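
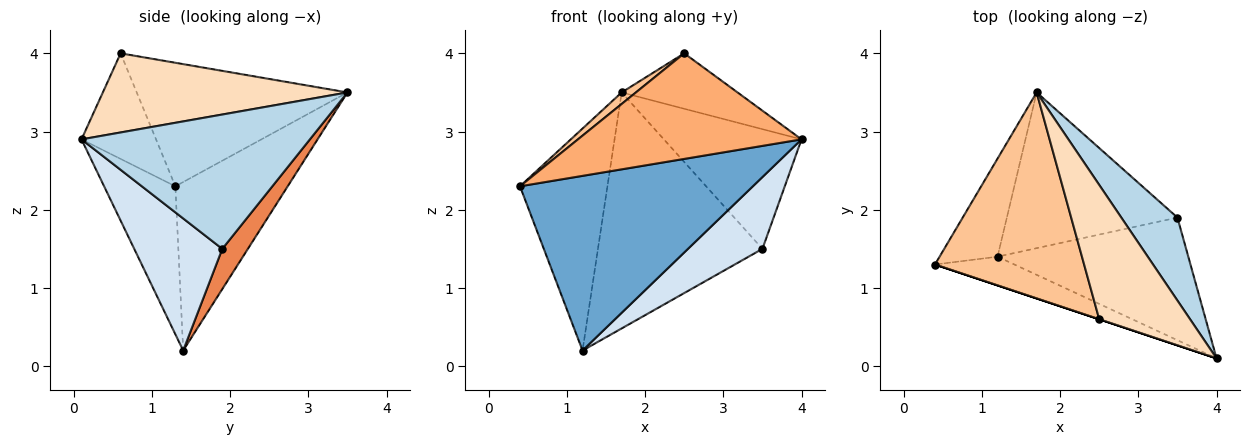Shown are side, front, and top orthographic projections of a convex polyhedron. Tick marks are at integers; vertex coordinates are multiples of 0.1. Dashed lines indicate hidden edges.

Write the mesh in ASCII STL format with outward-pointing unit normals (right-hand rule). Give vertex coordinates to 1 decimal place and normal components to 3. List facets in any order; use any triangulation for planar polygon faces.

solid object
 facet normal -0.289 -0.945 -0.155
  outer loop
   vertex 1.2 1.4 0.2
   vertex 4.0 0.1 2.9
   vertex 0.4 1.3 2.3
  endloop
 endfacet
 facet normal -0.762 0.593 -0.262
  outer loop
   vertex 1.2 1.4 0.2
   vertex 0.4 1.3 2.3
   vertex 1.7 3.5 3.5
  endloop
 endfacet
 facet normal 0.806 0.486 0.337
  outer loop
   vertex 3.5 1.9 1.5
   vertex 1.7 3.5 3.5
   vertex 4.0 0.1 2.9
  endloop
 endfacet
 facet normal 0.513 -0.434 -0.741
  outer loop
   vertex 3.5 1.9 1.5
   vertex 4.0 0.1 2.9
   vertex 1.2 1.4 0.2
  endloop
 endfacet
 facet normal 0.129 0.828 -0.546
  outer loop
   vertex 3.5 1.9 1.5
   vertex 1.2 1.4 0.2
   vertex 1.7 3.5 3.5
  endloop
 endfacet
 facet normal -0.316 -0.949 0.000
  outer loop
   vertex 2.5 0.6 4.0
   vertex 0.4 1.3 2.3
   vertex 4.0 0.1 2.9
  endloop
 endfacet
 facet normal -0.637 -0.043 0.769
  outer loop
   vertex 2.5 0.6 4.0
   vertex 1.7 3.5 3.5
   vertex 0.4 1.3 2.3
  endloop
 endfacet
 facet normal 0.627 0.297 0.720
  outer loop
   vertex 2.5 0.6 4.0
   vertex 4.0 0.1 2.9
   vertex 1.7 3.5 3.5
  endloop
 endfacet
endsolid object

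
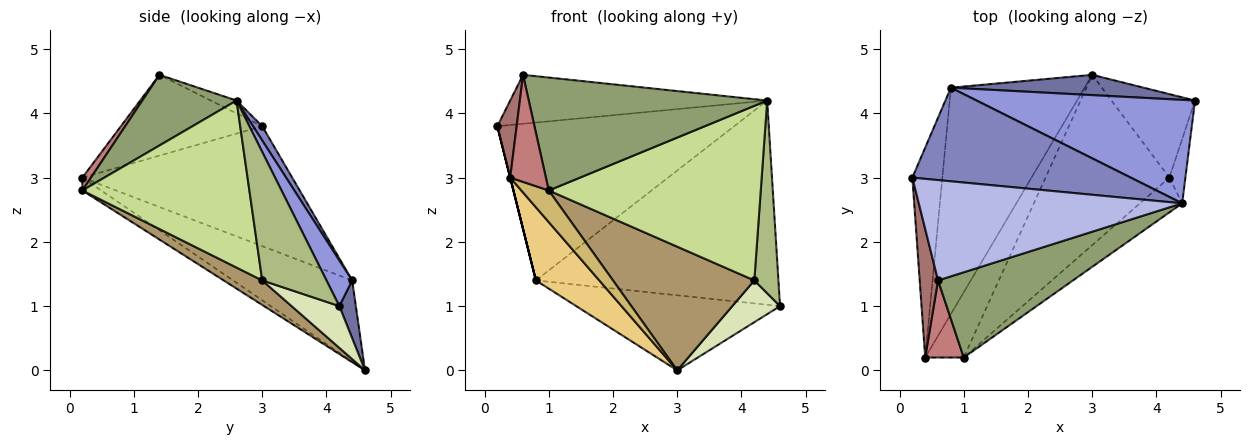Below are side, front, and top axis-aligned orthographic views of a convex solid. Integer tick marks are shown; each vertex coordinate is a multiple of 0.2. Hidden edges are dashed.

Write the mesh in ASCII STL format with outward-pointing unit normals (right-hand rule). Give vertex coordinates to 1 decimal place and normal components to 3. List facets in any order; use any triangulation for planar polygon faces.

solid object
 facet normal 0.078 0.962 0.260
  outer loop
   vertex 0.8 4.4 1.4
   vertex 4.6 4.2 1.0
   vertex 3.0 4.6 0.0
  endloop
 endfacet
 facet normal 0.033 0.860 0.510
  outer loop
   vertex 0.8 4.4 1.4
   vertex 0.2 3.0 3.8
   vertex 4.4 2.6 4.2
  endloop
 endfacet
 facet normal 0.094 0.888 0.450
  outer loop
   vertex 0.8 4.4 1.4
   vertex 4.4 2.6 4.2
   vertex 4.6 4.2 1.0
  endloop
 endfacet
 facet normal -0.044 0.438 0.898
  outer loop
   vertex 0.6 1.4 4.6
   vertex 4.4 2.6 4.2
   vertex 0.2 3.0 3.8
  endloop
 endfacet
 facet normal 0.301 -0.761 0.574
  outer loop
   vertex 0.6 1.4 4.6
   vertex 1.0 0.2 2.8
   vertex 4.4 2.6 4.2
  endloop
 endfacet
 facet normal 0.930 -0.349 -0.116
  outer loop
   vertex 4.2 3.0 1.4
   vertex 4.6 4.2 1.0
   vertex 4.4 2.6 4.2
  endloop
 endfacet
 facet normal 0.611 -0.776 -0.155
  outer loop
   vertex 4.2 3.0 1.4
   vertex 4.4 2.6 4.2
   vertex 1.0 0.2 2.8
  endloop
 endfacet
 facet normal 0.408 -0.408 -0.816
  outer loop
   vertex 4.2 3.0 1.4
   vertex 3.0 4.6 0.0
   vertex 4.6 4.2 1.0
  endloop
 endfacet
 facet normal 0.158 -0.580 -0.799
  outer loop
   vertex 4.2 3.0 1.4
   vertex 1.0 0.2 2.8
   vertex 3.0 4.6 0.0
  endloop
 endfacet
 facet normal -0.287 -0.418 -0.862
  outer loop
   vertex 0.4 0.2 3.0
   vertex 3.0 4.6 0.0
   vertex 1.0 0.2 2.8
  endloop
 endfacet
 facet normal -0.500 -0.266 -0.824
  outer loop
   vertex 0.4 0.2 3.0
   vertex 0.8 4.4 1.4
   vertex 3.0 4.6 0.0
  endloop
 endfacet
 facet normal -0.970 0.000 -0.243
  outer loop
   vertex 0.4 0.2 3.0
   vertex 0.2 3.0 3.8
   vertex 0.8 4.4 1.4
  endloop
 endfacet
 facet normal -0.967 -0.132 0.220
  outer loop
   vertex 0.4 0.2 3.0
   vertex 0.6 1.4 4.6
   vertex 0.2 3.0 3.8
  endloop
 endfacet
 facet normal 0.191 -0.797 0.574
  outer loop
   vertex 0.4 0.2 3.0
   vertex 1.0 0.2 2.8
   vertex 0.6 1.4 4.6
  endloop
 endfacet
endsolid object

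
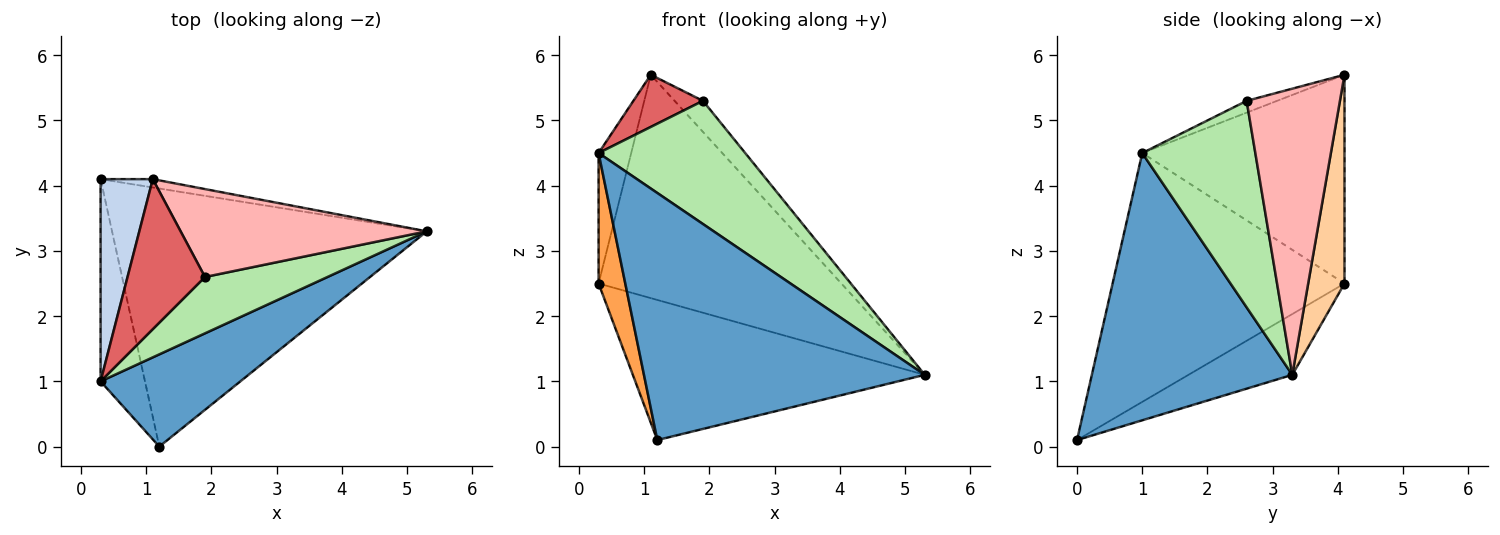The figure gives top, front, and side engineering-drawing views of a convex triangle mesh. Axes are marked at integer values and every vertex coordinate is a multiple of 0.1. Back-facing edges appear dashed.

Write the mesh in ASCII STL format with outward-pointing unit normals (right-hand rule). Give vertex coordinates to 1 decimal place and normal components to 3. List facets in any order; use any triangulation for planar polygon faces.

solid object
 facet normal 0.556 -0.779 0.291
  outer loop
   vertex 1.2 0.0 0.1
   vertex 5.3 3.3 1.1
   vertex 0.3 1.0 4.5
  endloop
 endfacet
 facet normal -0.958 0.155 0.240
  outer loop
   vertex 0.3 4.1 2.5
   vertex 0.3 1.0 4.5
   vertex 1.1 4.1 5.7
  endloop
 endfacet
 facet normal -0.978 -0.113 -0.174
  outer loop
   vertex 0.3 4.1 2.5
   vertex 1.2 0.0 0.1
   vertex 0.3 1.0 4.5
  endloop
 endfacet
 facet normal 0.148 0.988 -0.037
  outer loop
   vertex 0.3 4.1 2.5
   vertex 1.1 4.1 5.7
   vertex 5.3 3.3 1.1
  endloop
 endfacet
 facet normal -0.167 0.470 -0.866
  outer loop
   vertex 0.3 4.1 2.5
   vertex 5.3 3.3 1.1
   vertex 1.2 0.0 0.1
  endloop
 endfacet
 facet normal 0.574 -0.744 0.341
  outer loop
   vertex 1.9 2.6 5.3
   vertex 0.3 1.0 4.5
   vertex 5.3 3.3 1.1
  endloop
 endfacet
 facet normal -0.142 -0.325 0.935
  outer loop
   vertex 1.9 2.6 5.3
   vertex 1.1 4.1 5.7
   vertex 0.3 1.0 4.5
  endloop
 endfacet
 facet normal 0.739 0.225 0.635
  outer loop
   vertex 1.9 2.6 5.3
   vertex 5.3 3.3 1.1
   vertex 1.1 4.1 5.7
  endloop
 endfacet
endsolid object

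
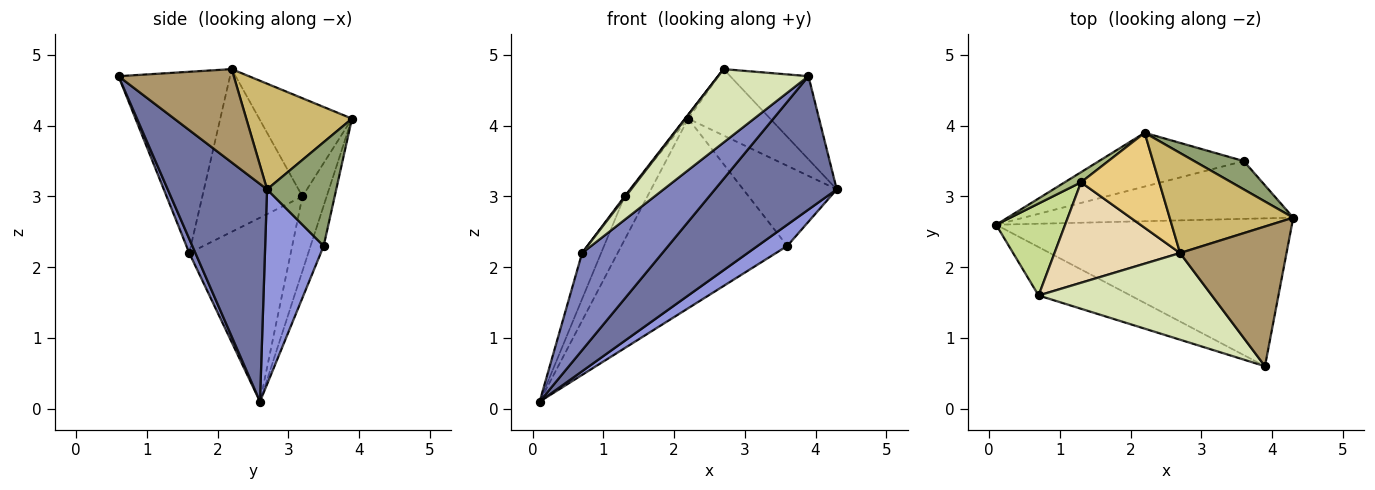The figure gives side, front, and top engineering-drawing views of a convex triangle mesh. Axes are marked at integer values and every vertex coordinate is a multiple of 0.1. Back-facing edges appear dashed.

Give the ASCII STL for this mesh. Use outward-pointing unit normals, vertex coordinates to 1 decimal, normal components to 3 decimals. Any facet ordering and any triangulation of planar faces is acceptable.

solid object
 facet normal 0.479 -0.588 -0.652
  outer loop
   vertex 3.9 0.6 4.7
   vertex 0.1 2.6 0.1
   vertex 4.3 2.7 3.1
  endloop
 endfacet
 facet normal 0.068 -0.893 -0.445
  outer loop
   vertex 0.7 1.6 2.2
   vertex 0.1 2.6 0.1
   vertex 3.9 0.6 4.7
  endloop
 endfacet
 facet normal 0.562 -0.285 -0.777
  outer loop
   vertex 3.6 3.5 2.3
   vertex 4.3 2.7 3.1
   vertex 0.1 2.6 0.1
  endloop
 endfacet
 facet normal -0.076 0.959 -0.272
  outer loop
   vertex 3.6 3.5 2.3
   vertex 0.1 2.6 0.1
   vertex 2.2 3.9 4.1
  endloop
 endfacet
 facet normal 0.572 0.773 0.273
  outer loop
   vertex 3.6 3.5 2.3
   vertex 2.2 3.9 4.1
   vertex 4.3 2.7 3.1
  endloop
 endfacet
 facet normal -0.719 0.677 0.157
  outer loop
   vertex 1.3 3.2 3.0
   vertex 2.2 3.9 4.1
   vertex 0.1 2.6 0.1
  endloop
 endfacet
 facet normal -0.922 0.173 0.346
  outer loop
   vertex 1.3 3.2 3.0
   vertex 0.1 2.6 0.1
   vertex 0.7 1.6 2.2
  endloop
 endfacet
 facet normal -0.624 -0.505 0.596
  outer loop
   vertex 2.7 2.2 4.8
   vertex 0.7 1.6 2.2
   vertex 3.9 0.6 4.7
  endloop
 endfacet
 facet normal 0.602 0.408 0.686
  outer loop
   vertex 2.7 2.2 4.8
   vertex 3.9 0.6 4.7
   vertex 4.3 2.7 3.1
  endloop
 endfacet
 facet normal 0.580 0.450 0.679
  outer loop
   vertex 2.7 2.2 4.8
   vertex 4.3 2.7 3.1
   vertex 2.2 3.9 4.1
  endloop
 endfacet
 facet normal -0.782 0.027 0.623
  outer loop
   vertex 2.7 2.2 4.8
   vertex 2.2 3.9 4.1
   vertex 1.3 3.2 3.0
  endloop
 endfacet
 facet normal -0.792 -0.009 0.611
  outer loop
   vertex 2.7 2.2 4.8
   vertex 1.3 3.2 3.0
   vertex 0.7 1.6 2.2
  endloop
 endfacet
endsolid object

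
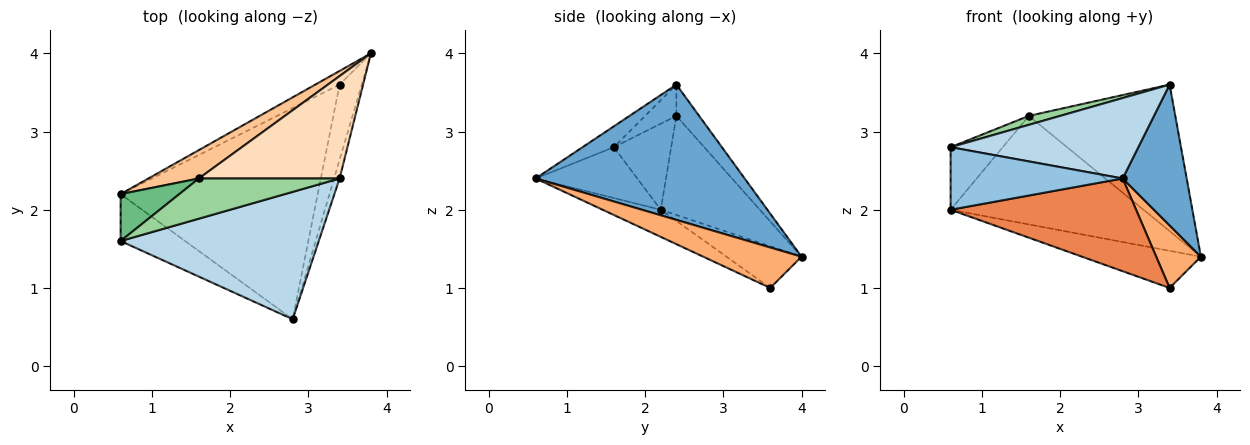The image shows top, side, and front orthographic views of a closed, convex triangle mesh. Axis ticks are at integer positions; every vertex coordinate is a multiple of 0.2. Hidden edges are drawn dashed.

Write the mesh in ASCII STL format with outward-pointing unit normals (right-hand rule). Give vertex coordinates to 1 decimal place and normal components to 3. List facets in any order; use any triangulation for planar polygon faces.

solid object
 facet normal 0.955 -0.292 -0.039
  outer loop
   vertex 3.4 2.4 3.6
   vertex 2.8 0.6 2.4
   vertex 3.8 4.0 1.4
  endloop
 endfacet
 facet normal -0.427 -0.723 -0.542
  outer loop
   vertex 0.6 1.6 2.8
   vertex 0.6 2.2 2.0
   vertex 2.8 0.6 2.4
  endloop
 endfacet
 facet normal -0.089 -0.532 0.842
  outer loop
   vertex 0.6 1.6 2.8
   vertex 2.8 0.6 2.4
   vertex 3.4 2.4 3.6
  endloop
 endfacet
 facet normal -0.510 0.807 -0.297
  outer loop
   vertex 3.4 3.6 1.0
   vertex 0.6 2.2 2.0
   vertex 3.8 4.0 1.4
  endloop
 endfacet
 facet normal -0.125 -0.399 -0.908
  outer loop
   vertex 3.4 3.6 1.0
   vertex 2.8 0.6 2.4
   vertex 0.6 2.2 2.0
  endloop
 endfacet
 facet normal 0.815 -0.371 -0.445
  outer loop
   vertex 3.4 3.6 1.0
   vertex 3.8 4.0 1.4
   vertex 2.8 0.6 2.4
  endloop
 endfacet
 facet normal -0.445 0.866 0.226
  outer loop
   vertex 1.6 2.4 3.2
   vertex 3.8 4.0 1.4
   vertex 0.6 2.2 2.0
  endloop
 endfacet
 facet normal -0.126 0.813 0.568
  outer loop
   vertex 1.6 2.4 3.2
   vertex 3.4 2.4 3.6
   vertex 3.8 4.0 1.4
  endloop
 endfacet
 facet normal -0.661 0.601 0.450
  outer loop
   vertex 1.6 2.4 3.2
   vertex 0.6 2.2 2.0
   vertex 0.6 1.6 2.8
  endloop
 endfacet
 facet normal -0.212 -0.212 0.954
  outer loop
   vertex 1.6 2.4 3.2
   vertex 0.6 1.6 2.8
   vertex 3.4 2.4 3.6
  endloop
 endfacet
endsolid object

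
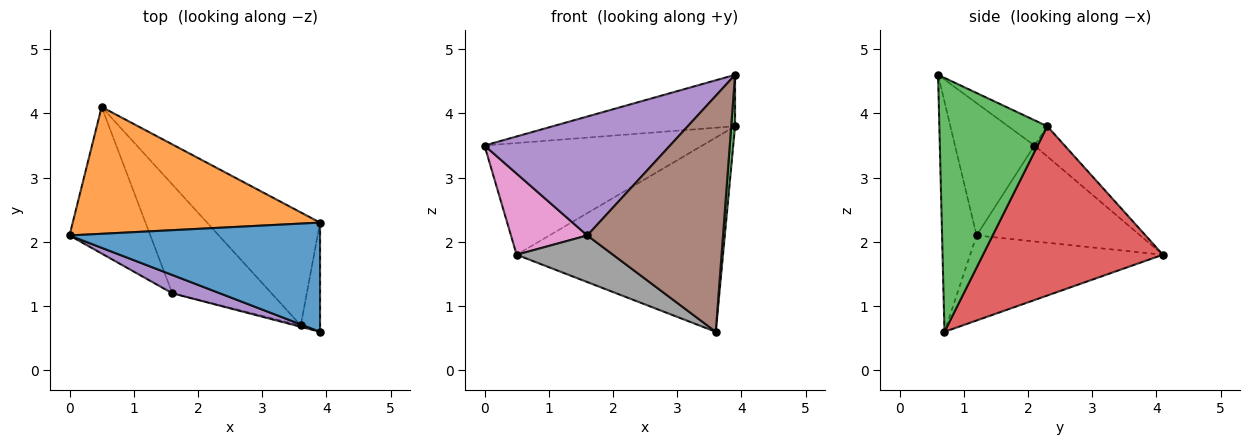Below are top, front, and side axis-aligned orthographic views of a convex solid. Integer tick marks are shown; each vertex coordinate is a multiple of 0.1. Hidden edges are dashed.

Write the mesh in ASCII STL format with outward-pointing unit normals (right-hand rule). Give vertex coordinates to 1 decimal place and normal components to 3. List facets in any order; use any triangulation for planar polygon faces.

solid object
 facet normal -0.091 0.424 0.901
  outer loop
   vertex 3.9 2.3 3.8
   vertex 0.0 2.1 3.5
   vertex 3.9 0.6 4.6
  endloop
 endfacet
 facet normal -0.091 0.658 0.747
  outer loop
   vertex 3.9 2.3 3.8
   vertex 0.5 4.1 1.8
   vertex 0.0 2.1 3.5
  endloop
 endfacet
 facet normal 0.997 -0.036 -0.076
  outer loop
   vertex 3.9 2.3 3.8
   vertex 3.9 0.6 4.6
   vertex 3.6 0.7 0.6
  endloop
 endfacet
 facet normal 0.602 0.690 -0.402
  outer loop
   vertex 3.9 2.3 3.8
   vertex 3.6 0.7 0.6
   vertex 0.5 4.1 1.8
  endloop
 endfacet
 facet normal -0.390 -0.910 0.140
  outer loop
   vertex 1.6 1.2 2.1
   vertex 3.9 0.6 4.6
   vertex 0.0 2.1 3.5
  endloop
 endfacet
 facet normal -0.247 -0.969 -0.006
  outer loop
   vertex 1.6 1.2 2.1
   vertex 3.6 0.7 0.6
   vertex 3.9 0.6 4.6
  endloop
 endfacet
 facet normal -0.720 -0.336 -0.607
  outer loop
   vertex 1.6 1.2 2.1
   vertex 0.0 2.1 3.5
   vertex 0.5 4.1 1.8
  endloop
 endfacet
 facet normal -0.619 -0.309 -0.722
  outer loop
   vertex 1.6 1.2 2.1
   vertex 0.5 4.1 1.8
   vertex 3.6 0.7 0.6
  endloop
 endfacet
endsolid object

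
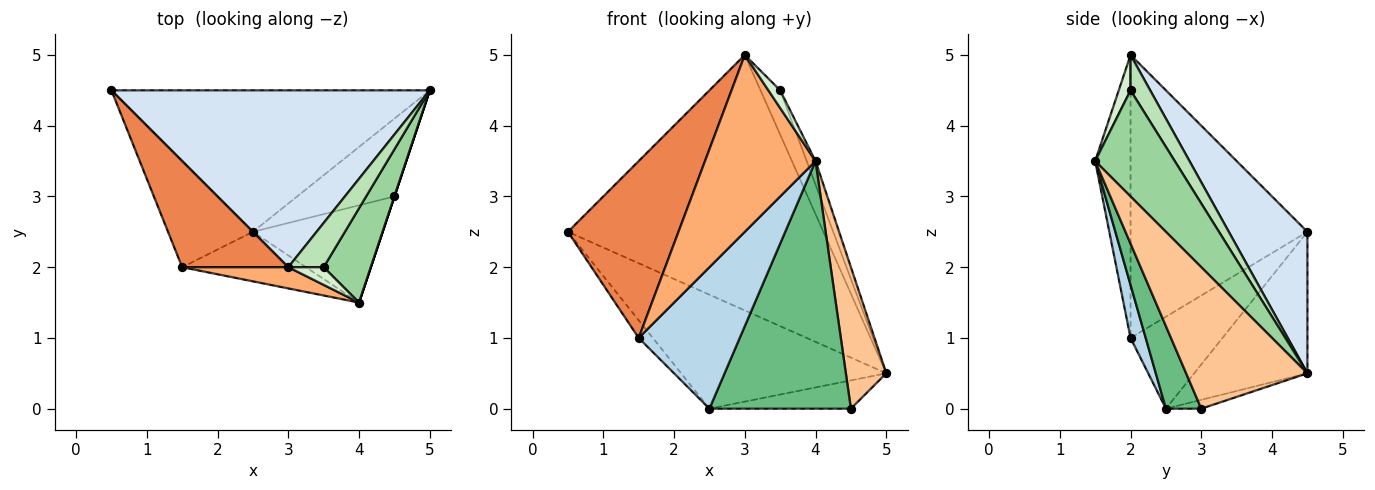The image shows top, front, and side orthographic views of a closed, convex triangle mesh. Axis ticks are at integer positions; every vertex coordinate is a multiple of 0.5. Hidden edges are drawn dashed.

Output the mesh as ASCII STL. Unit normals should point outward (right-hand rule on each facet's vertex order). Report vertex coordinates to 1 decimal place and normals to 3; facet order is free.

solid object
 facet normal -0.327 0.593 -0.736
  outer loop
   vertex 2.5 2.5 0.0
   vertex 0.5 4.5 2.5
   vertex 5.0 4.5 0.5
  endloop
 endfacet
 facet normal -0.730 0.112 -0.674
  outer loop
   vertex 1.5 2.0 1.0
   vertex 0.5 4.5 2.5
   vertex 2.5 2.5 0.0
  endloop
 endfacet
 facet normal 0.140 -0.935 -0.327
  outer loop
   vertex 1.5 2.0 1.0
   vertex 2.5 2.5 0.0
   vertex 4.0 1.5 3.5
  endloop
 endfacet
 facet normal 0.245 0.797 0.552
  outer loop
   vertex 3.0 2.0 5.0
   vertex 5.0 4.5 0.5
   vertex 0.5 4.5 2.5
  endloop
 endfacet
 facet normal -0.808 -0.505 0.303
  outer loop
   vertex 3.0 2.0 5.0
   vertex 0.5 4.5 2.5
   vertex 1.5 2.0 1.0
  endloop
 endfacet
 facet normal -0.303 -0.946 0.114
  outer loop
   vertex 3.0 2.0 5.0
   vertex 1.5 2.0 1.0
   vertex 4.0 1.5 3.5
  endloop
 endfacet
 facet normal 0.949 -0.316 0.000
  outer loop
   vertex 4.5 3.0 0.0
   vertex 5.0 4.5 0.5
   vertex 4.0 1.5 3.5
  endloop
 endfacet
 facet normal -0.085 0.341 -0.936
  outer loop
   vertex 4.5 3.0 0.0
   vertex 2.5 2.5 0.0
   vertex 5.0 4.5 0.5
  endloop
 endfacet
 facet normal 0.227 -0.907 -0.356
  outer loop
   vertex 4.5 3.0 0.0
   vertex 4.0 1.5 3.5
   vertex 2.5 2.5 0.0
  endloop
 endfacet
 facet normal 0.909 0.101 0.404
  outer loop
   vertex 3.5 2.0 4.5
   vertex 4.0 1.5 3.5
   vertex 5.0 4.5 0.5
  endloop
 endfacet
 facet normal 0.577 0.577 0.577
  outer loop
   vertex 3.5 2.0 4.5
   vertex 5.0 4.5 0.5
   vertex 3.0 2.0 5.0
  endloop
 endfacet
 facet normal 0.577 -0.577 0.577
  outer loop
   vertex 3.5 2.0 4.5
   vertex 3.0 2.0 5.0
   vertex 4.0 1.5 3.5
  endloop
 endfacet
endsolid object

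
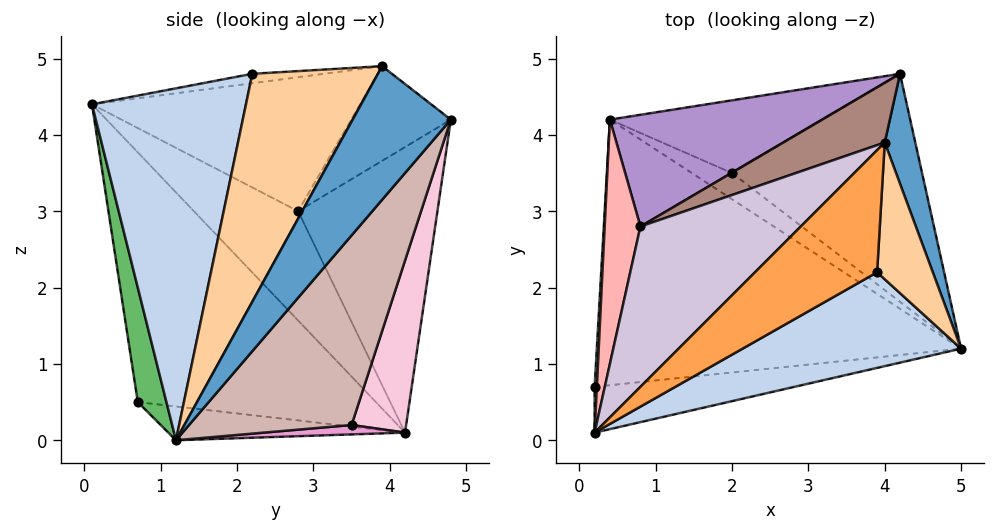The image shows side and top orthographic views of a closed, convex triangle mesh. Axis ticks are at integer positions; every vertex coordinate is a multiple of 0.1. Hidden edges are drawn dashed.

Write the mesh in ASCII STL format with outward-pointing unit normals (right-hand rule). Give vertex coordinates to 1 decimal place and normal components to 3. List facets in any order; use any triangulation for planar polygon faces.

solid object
 facet normal 0.974 -0.043 0.223
  outer loop
   vertex 4.0 3.9 4.9
   vertex 5.0 1.2 0.0
   vertex 4.2 4.8 4.2
  endloop
 endfacet
 facet normal 0.451 -0.848 0.280
  outer loop
   vertex 3.9 2.2 4.8
   vertex 0.2 0.1 4.4
   vertex 5.0 1.2 0.0
  endloop
 endfacet
 facet normal -0.077 -0.054 0.996
  outer loop
   vertex 3.9 2.2 4.8
   vertex 4.0 3.9 4.9
   vertex 0.2 0.1 4.4
  endloop
 endfacet
 facet normal 0.969 -0.071 0.237
  outer loop
   vertex 3.9 2.2 4.8
   vertex 5.0 1.2 0.0
   vertex 4.0 3.9 4.9
  endloop
 endfacet
 facet normal 0.087 -0.985 -0.151
  outer loop
   vertex 0.2 0.7 0.5
   vertex 5.0 1.2 0.0
   vertex 0.2 0.1 4.4
  endloop
 endfacet
 facet normal -0.998 0.058 0.009
  outer loop
   vertex 0.2 0.7 0.5
   vertex 0.2 0.1 4.4
   vertex 0.4 4.2 0.1
  endloop
 endfacet
 facet normal -0.092 -0.108 -0.990
  outer loop
   vertex 0.2 0.7 0.5
   vertex 0.4 4.2 0.1
   vertex 5.0 1.2 0.0
  endloop
 endfacet
 facet normal -0.891 0.349 0.291
  outer loop
   vertex 0.8 2.8 3.0
   vertex 0.4 4.2 0.1
   vertex 0.2 0.1 4.4
  endloop
 endfacet
 facet normal -0.566 0.709 0.420
  outer loop
   vertex 0.8 2.8 3.0
   vertex 4.2 4.8 4.2
   vertex 0.4 4.2 0.1
  endloop
 endfacet
 facet normal -0.564 0.475 0.675
  outer loop
   vertex 0.8 2.8 3.0
   vertex 0.2 0.1 4.4
   vertex 4.0 3.9 4.9
  endloop
 endfacet
 facet normal -0.553 0.585 0.593
  outer loop
   vertex 0.8 2.8 3.0
   vertex 4.0 3.9 4.9
   vertex 4.2 4.8 4.2
  endloop
 endfacet
 facet normal 0.504 0.701 -0.505
  outer loop
   vertex 2.0 3.5 0.2
   vertex 4.2 4.8 4.2
   vertex 5.0 1.2 0.0
  endloop
 endfacet
 facet normal 0.213 0.357 -0.910
  outer loop
   vertex 2.0 3.5 0.2
   vertex 5.0 1.2 0.0
   vertex 0.4 4.2 0.1
  endloop
 endfacet
 facet normal 0.379 0.799 -0.468
  outer loop
   vertex 2.0 3.5 0.2
   vertex 0.4 4.2 0.1
   vertex 4.2 4.8 4.2
  endloop
 endfacet
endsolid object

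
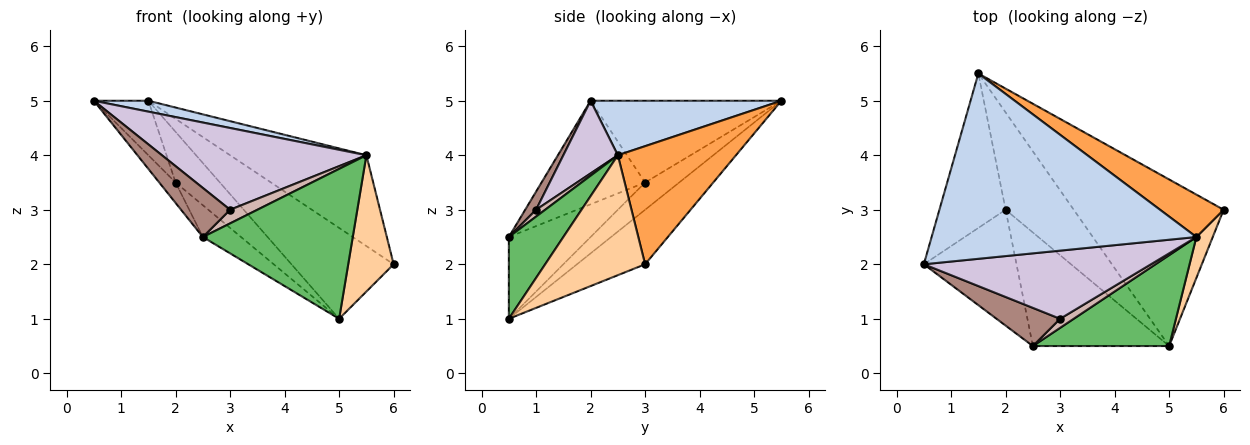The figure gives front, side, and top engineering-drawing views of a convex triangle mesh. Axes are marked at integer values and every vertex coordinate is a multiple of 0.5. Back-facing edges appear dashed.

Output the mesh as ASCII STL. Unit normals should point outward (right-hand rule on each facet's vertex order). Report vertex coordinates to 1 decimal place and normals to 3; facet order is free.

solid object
 facet normal -0.304 0.456 -0.836
  outer loop
   vertex 5.0 0.5 1.0
   vertex 1.5 5.5 5.0
   vertex 6.0 3.0 2.0
  endloop
 endfacet
 facet normal 0.201 -0.058 0.978
  outer loop
   vertex 5.5 2.5 4.0
   vertex 1.5 5.5 5.0
   vertex 0.5 2.0 5.0
  endloop
 endfacet
 facet normal 0.618 0.713 0.333
  outer loop
   vertex 5.5 2.5 4.0
   vertex 6.0 3.0 2.0
   vertex 1.5 5.5 5.0
  endloop
 endfacet
 facet normal 0.903 -0.411 0.123
  outer loop
   vertex 5.5 2.5 4.0
   vertex 5.0 0.5 1.0
   vertex 6.0 3.0 2.0
  endloop
 endfacet
 facet normal 0.297 -0.817 0.495
  outer loop
   vertex 2.5 0.5 2.5
   vertex 5.0 0.5 1.0
   vertex 5.5 2.5 4.0
  endloop
 endfacet
 facet normal -0.334 0.435 -0.836
  outer loop
   vertex 2.0 3.0 3.5
   vertex 1.5 5.5 5.0
   vertex 5.0 0.5 1.0
  endloop
 endfacet
 facet normal -0.500 0.233 -0.834
  outer loop
   vertex 2.0 3.0 3.5
   vertex 5.0 0.5 1.0
   vertex 2.5 0.5 2.5
  endloop
 endfacet
 facet normal -0.759 0.217 -0.614
  outer loop
   vertex 2.0 3.0 3.5
   vertex 0.5 2.0 5.0
   vertex 1.5 5.5 5.0
  endloop
 endfacet
 facet normal -0.740 0.117 -0.662
  outer loop
   vertex 2.0 3.0 3.5
   vertex 2.5 0.5 2.5
   vertex 0.5 2.0 5.0
  endloop
 endfacet
 facet normal 0.201 -0.753 0.627
  outer loop
   vertex 3.0 1.0 3.0
   vertex 5.5 2.5 4.0
   vertex 0.5 2.0 5.0
  endloop
 endfacet
 facet normal 0.173 -0.777 0.605
  outer loop
   vertex 3.0 1.0 3.0
   vertex 0.5 2.0 5.0
   vertex 2.5 0.5 2.5
  endloop
 endfacet
 facet normal 0.267 -0.802 0.535
  outer loop
   vertex 3.0 1.0 3.0
   vertex 2.5 0.5 2.5
   vertex 5.5 2.5 4.0
  endloop
 endfacet
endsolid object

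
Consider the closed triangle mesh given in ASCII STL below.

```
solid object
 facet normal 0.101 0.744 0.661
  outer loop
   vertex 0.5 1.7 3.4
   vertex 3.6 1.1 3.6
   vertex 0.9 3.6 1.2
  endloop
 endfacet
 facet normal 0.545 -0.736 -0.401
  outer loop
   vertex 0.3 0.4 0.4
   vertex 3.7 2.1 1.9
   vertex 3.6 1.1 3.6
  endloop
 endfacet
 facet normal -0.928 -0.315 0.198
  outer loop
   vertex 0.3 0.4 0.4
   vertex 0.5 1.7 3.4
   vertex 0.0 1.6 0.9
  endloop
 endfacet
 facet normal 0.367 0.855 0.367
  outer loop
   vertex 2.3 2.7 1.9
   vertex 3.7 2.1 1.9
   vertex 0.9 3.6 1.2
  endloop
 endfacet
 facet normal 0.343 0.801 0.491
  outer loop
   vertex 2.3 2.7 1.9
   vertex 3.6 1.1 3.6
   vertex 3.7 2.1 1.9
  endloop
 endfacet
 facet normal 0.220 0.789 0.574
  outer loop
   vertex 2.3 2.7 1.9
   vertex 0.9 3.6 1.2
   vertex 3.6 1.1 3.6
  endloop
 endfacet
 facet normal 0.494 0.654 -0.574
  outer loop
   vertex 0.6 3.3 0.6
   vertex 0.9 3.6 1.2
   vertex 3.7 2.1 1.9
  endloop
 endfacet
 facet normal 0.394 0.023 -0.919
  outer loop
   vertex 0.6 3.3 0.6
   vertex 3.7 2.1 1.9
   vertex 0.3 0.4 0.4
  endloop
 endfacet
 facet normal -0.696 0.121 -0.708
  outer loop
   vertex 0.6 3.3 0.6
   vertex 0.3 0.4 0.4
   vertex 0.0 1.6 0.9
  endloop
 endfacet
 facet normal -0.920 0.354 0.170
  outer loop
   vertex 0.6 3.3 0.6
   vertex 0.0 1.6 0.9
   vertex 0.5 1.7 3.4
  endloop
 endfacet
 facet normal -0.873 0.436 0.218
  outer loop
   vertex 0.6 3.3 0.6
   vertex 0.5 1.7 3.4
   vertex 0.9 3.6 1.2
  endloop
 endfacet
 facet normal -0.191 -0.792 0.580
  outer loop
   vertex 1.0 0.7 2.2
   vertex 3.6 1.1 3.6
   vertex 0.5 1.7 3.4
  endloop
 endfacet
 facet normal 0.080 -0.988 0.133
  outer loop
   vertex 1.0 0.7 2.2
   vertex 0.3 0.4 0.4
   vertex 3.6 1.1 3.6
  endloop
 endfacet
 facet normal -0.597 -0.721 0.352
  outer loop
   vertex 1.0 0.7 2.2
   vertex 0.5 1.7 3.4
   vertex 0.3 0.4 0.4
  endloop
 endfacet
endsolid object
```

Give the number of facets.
14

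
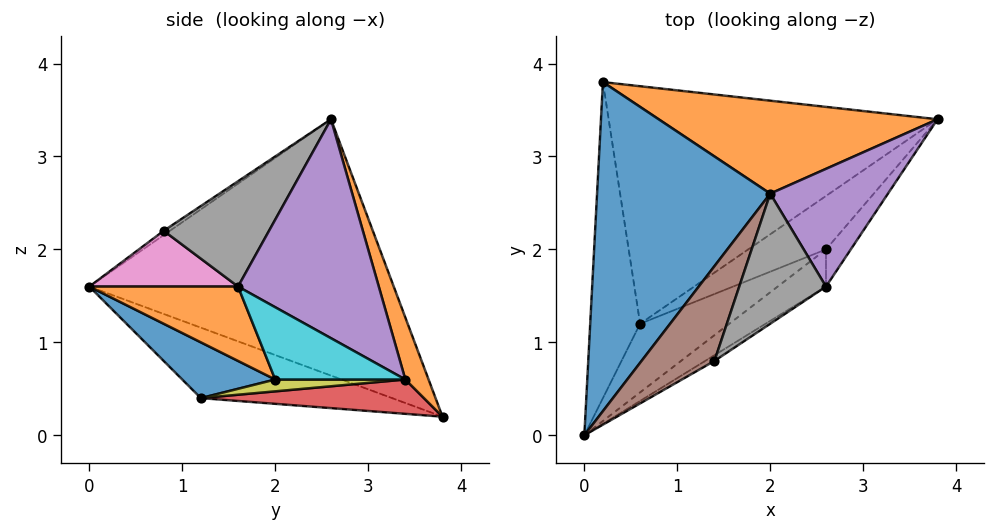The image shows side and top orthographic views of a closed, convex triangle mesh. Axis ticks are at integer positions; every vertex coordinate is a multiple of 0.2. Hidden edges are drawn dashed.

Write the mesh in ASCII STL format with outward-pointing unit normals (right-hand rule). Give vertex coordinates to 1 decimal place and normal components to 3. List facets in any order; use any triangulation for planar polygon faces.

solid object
 facet normal -0.804 0.242 0.543
  outer loop
   vertex 2.0 2.6 3.4
   vertex 0.2 3.8 0.2
   vertex 0.0 0.0 1.6
  endloop
 endfacet
 facet normal 0.070 0.946 0.315
  outer loop
   vertex 2.0 2.6 3.4
   vertex 3.8 3.4 0.6
   vertex 0.2 3.8 0.2
  endloop
 endfacet
 facet normal -0.804 -0.168 -0.570
  outer loop
   vertex 0.6 1.2 0.4
   vertex 0.0 0.0 1.6
   vertex 0.2 3.8 0.2
  endloop
 endfacet
 facet normal 0.104 -0.060 -0.993
  outer loop
   vertex 0.6 1.2 0.4
   vertex 0.2 3.8 0.2
   vertex 3.8 3.4 0.6
  endloop
 endfacet
 facet normal 0.838 -0.308 0.451
  outer loop
   vertex 2.6 1.6 1.6
   vertex 3.8 3.4 0.6
   vertex 2.0 2.6 3.4
  endloop
 endfacet
 facet normal -0.049 -0.543 0.839
  outer loop
   vertex 1.4 0.8 2.2
   vertex 2.0 2.6 3.4
   vertex 0.0 0.0 1.6
  endloop
 endfacet
 facet normal 0.522 -0.848 -0.087
  outer loop
   vertex 1.4 0.8 2.2
   vertex 0.0 0.0 1.6
   vertex 2.6 1.6 1.6
  endloop
 endfacet
 facet normal 0.638 -0.563 0.525
  outer loop
   vertex 1.4 0.8 2.2
   vertex 2.6 1.6 1.6
   vertex 2.0 2.6 3.4
  endloop
 endfacet
 facet normal 0.149 -0.128 -0.981
  outer loop
   vertex 2.6 2.0 0.6
   vertex 0.6 1.2 0.4
   vertex 3.8 3.4 0.6
  endloop
 endfacet
 facet normal 0.735 -0.630 -0.252
  outer loop
   vertex 2.6 2.0 0.6
   vertex 3.8 3.4 0.6
   vertex 2.6 1.6 1.6
  endloop
 endfacet
 facet normal 0.354 -0.744 -0.567
  outer loop
   vertex 2.6 2.0 0.6
   vertex 0.0 0.0 1.6
   vertex 0.6 1.2 0.4
  endloop
 endfacet
 facet normal 0.496 -0.806 -0.322
  outer loop
   vertex 2.6 2.0 0.6
   vertex 2.6 1.6 1.6
   vertex 0.0 0.0 1.6
  endloop
 endfacet
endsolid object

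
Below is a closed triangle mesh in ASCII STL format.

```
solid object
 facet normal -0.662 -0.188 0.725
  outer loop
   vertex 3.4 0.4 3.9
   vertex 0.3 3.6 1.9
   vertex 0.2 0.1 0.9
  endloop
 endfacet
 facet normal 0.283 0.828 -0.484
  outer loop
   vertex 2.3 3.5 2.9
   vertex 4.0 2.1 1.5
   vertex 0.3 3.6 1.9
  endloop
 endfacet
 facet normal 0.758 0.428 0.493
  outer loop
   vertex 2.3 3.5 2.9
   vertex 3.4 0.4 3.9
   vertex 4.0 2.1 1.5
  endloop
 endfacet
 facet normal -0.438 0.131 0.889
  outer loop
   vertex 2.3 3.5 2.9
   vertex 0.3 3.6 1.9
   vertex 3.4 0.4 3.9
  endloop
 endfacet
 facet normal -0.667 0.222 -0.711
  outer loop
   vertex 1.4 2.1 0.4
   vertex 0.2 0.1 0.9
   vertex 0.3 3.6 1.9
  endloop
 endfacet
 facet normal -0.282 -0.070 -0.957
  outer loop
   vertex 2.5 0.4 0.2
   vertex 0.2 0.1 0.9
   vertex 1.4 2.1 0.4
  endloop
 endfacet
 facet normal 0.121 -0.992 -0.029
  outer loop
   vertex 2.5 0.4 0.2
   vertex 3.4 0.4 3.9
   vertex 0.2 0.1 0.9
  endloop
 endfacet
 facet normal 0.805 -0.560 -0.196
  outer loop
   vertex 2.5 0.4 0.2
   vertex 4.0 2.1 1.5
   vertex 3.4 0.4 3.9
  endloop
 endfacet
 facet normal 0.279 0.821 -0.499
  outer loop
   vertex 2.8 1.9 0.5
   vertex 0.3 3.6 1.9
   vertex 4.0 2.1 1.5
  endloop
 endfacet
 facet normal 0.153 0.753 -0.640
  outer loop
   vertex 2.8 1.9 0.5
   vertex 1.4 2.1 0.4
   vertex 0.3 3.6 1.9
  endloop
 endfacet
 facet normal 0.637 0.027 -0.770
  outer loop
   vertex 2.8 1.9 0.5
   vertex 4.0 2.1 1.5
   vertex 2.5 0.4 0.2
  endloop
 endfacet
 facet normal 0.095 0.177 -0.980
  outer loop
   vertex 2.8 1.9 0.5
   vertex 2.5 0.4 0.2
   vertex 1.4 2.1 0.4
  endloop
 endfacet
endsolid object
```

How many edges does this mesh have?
18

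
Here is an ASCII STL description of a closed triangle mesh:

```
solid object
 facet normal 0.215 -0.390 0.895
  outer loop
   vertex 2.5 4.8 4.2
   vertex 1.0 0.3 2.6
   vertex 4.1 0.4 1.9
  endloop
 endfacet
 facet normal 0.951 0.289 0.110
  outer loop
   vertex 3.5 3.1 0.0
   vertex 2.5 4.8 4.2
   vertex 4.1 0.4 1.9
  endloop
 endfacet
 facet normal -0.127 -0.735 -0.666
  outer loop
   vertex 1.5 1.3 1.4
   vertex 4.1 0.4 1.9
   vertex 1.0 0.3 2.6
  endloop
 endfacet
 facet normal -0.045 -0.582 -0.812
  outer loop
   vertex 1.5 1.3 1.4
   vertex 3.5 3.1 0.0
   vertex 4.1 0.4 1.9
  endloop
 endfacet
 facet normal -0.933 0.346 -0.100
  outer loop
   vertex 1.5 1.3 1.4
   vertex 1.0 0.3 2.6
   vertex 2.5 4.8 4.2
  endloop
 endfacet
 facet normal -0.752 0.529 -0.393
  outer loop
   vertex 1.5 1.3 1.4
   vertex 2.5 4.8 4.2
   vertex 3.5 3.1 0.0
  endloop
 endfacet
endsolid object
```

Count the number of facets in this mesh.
6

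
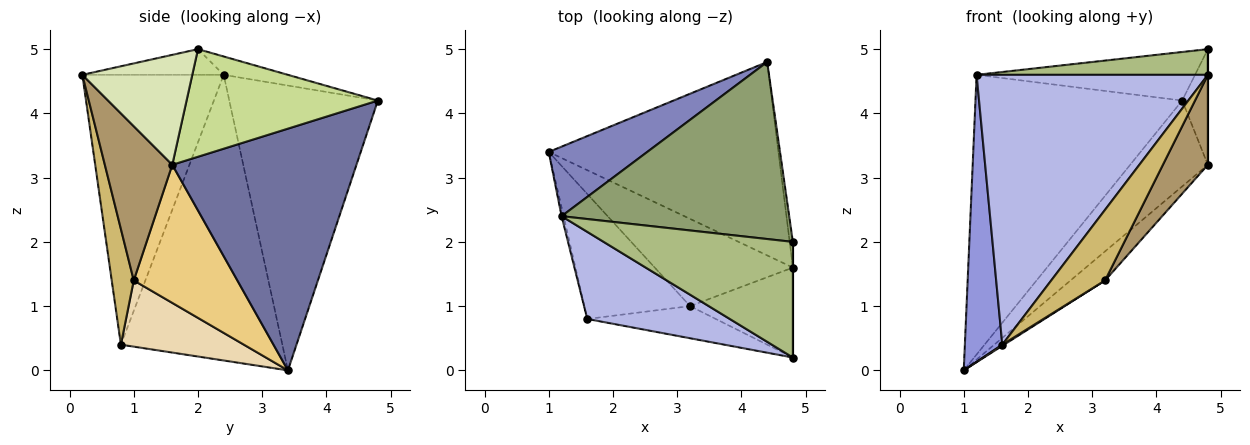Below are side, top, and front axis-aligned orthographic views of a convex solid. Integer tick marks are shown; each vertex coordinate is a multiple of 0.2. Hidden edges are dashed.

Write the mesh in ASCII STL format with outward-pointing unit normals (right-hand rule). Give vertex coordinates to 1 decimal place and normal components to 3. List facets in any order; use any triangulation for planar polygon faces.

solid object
 facet normal 0.693 0.292 -0.659
  outer loop
   vertex 4.4 4.8 4.2
   vertex 4.8 1.6 3.2
   vertex 1.0 3.4 0.0
  endloop
 endfacet
 facet normal -0.572 0.796 0.198
  outer loop
   vertex 1.2 2.4 4.6
   vertex 4.4 4.8 4.2
   vertex 1.0 3.4 0.0
  endloop
 endfacet
 facet normal -0.974 -0.226 -0.007
  outer loop
   vertex 1.6 0.8 0.4
   vertex 1.2 2.4 4.6
   vertex 1.0 3.4 0.0
  endloop
 endfacet
 facet normal -0.503 -0.823 0.266
  outer loop
   vertex 1.6 0.8 0.4
   vertex 4.8 0.2 4.6
   vertex 1.2 2.4 4.6
  endloop
 endfacet
 facet normal -0.078 0.264 0.962
  outer loop
   vertex 4.8 2.0 5.0
   vertex 4.4 4.8 4.2
   vertex 1.2 2.4 4.6
  endloop
 endfacet
 facet normal -0.131 -0.215 0.968
  outer loop
   vertex 4.8 2.0 5.0
   vertex 1.2 2.4 4.6
   vertex 4.8 0.2 4.6
  endloop
 endfacet
 facet normal 0.991 0.133 -0.030
  outer loop
   vertex 4.8 2.0 5.0
   vertex 4.8 1.6 3.2
   vertex 4.4 4.8 4.2
  endloop
 endfacet
 facet normal 1.000 0.000 0.000
  outer loop
   vertex 4.8 2.0 5.0
   vertex 4.8 0.2 4.6
   vertex 4.8 1.6 3.2
  endloop
 endfacet
 facet normal 0.728 -0.485 -0.485
  outer loop
   vertex 3.2 1.0 1.4
   vertex 4.8 1.6 3.2
   vertex 4.8 0.2 4.6
  endloop
 endfacet
 facet normal 0.349 -0.853 -0.388
  outer loop
   vertex 3.2 1.0 1.4
   vertex 4.8 0.2 4.6
   vertex 1.6 0.8 0.4
  endloop
 endfacet
 facet normal 0.688 0.229 -0.688
  outer loop
   vertex 3.2 1.0 1.4
   vertex 1.0 3.4 0.0
   vertex 4.8 1.6 3.2
  endloop
 endfacet
 facet normal 0.531 -0.008 -0.848
  outer loop
   vertex 3.2 1.0 1.4
   vertex 1.6 0.8 0.4
   vertex 1.0 3.4 0.0
  endloop
 endfacet
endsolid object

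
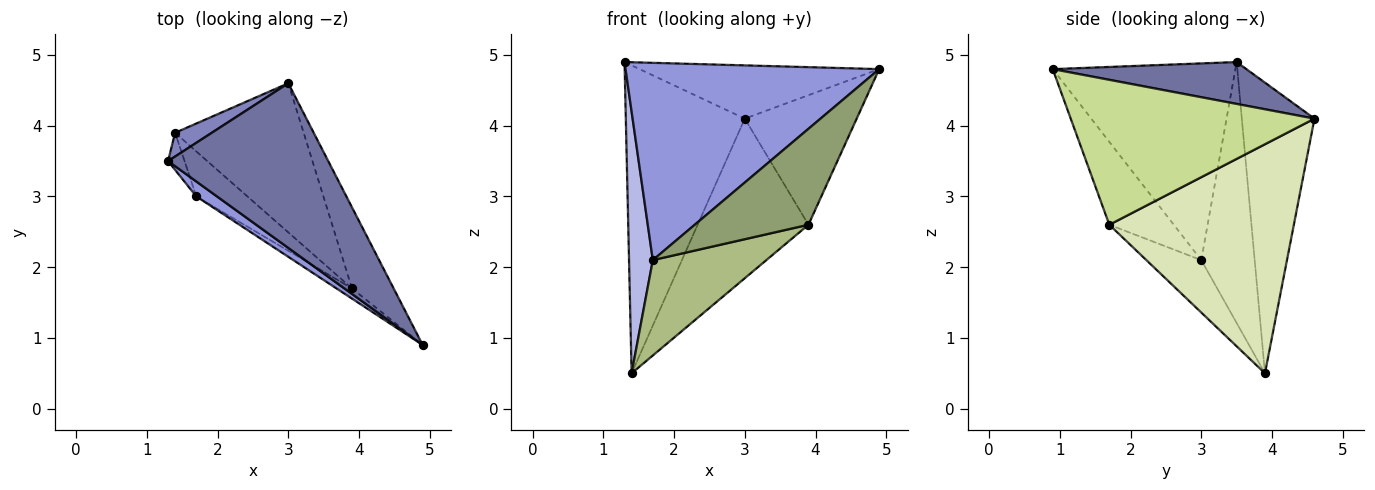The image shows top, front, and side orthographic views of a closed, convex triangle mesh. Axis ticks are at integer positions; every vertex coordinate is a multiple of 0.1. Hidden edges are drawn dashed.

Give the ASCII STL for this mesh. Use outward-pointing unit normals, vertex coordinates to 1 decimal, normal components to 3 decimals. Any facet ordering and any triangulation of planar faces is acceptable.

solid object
 facet normal 0.241 0.299 0.923
  outer loop
   vertex 3.0 4.6 4.1
   vertex 1.3 3.5 4.9
   vertex 4.9 0.9 4.8
  endloop
 endfacet
 facet normal -0.520 0.852 0.066
  outer loop
   vertex 1.4 3.9 0.5
   vertex 1.3 3.5 4.9
   vertex 3.0 4.6 4.1
  endloop
 endfacet
 facet normal -0.583 -0.810 0.061
  outer loop
   vertex 1.7 3.0 2.1
   vertex 4.9 0.9 4.8
   vertex 1.3 3.5 4.9
  endloop
 endfacet
 facet normal -0.912 -0.406 -0.058
  outer loop
   vertex 1.7 3.0 2.1
   vertex 1.3 3.5 4.9
   vertex 1.4 3.9 0.5
  endloop
 endfacet
 facet normal -0.491 -0.866 -0.092
  outer loop
   vertex 3.9 1.7 2.6
   vertex 4.9 0.9 4.8
   vertex 1.7 3.0 2.1
  endloop
 endfacet
 facet normal -0.401 -0.829 -0.391
  outer loop
   vertex 3.9 1.7 2.6
   vertex 1.7 3.0 2.1
   vertex 1.4 3.9 0.5
  endloop
 endfacet
 facet normal 0.879 0.404 -0.253
  outer loop
   vertex 3.9 1.7 2.6
   vertex 3.0 4.6 4.1
   vertex 4.9 0.9 4.8
  endloop
 endfacet
 facet normal 0.772 0.464 -0.434
  outer loop
   vertex 3.9 1.7 2.6
   vertex 1.4 3.9 0.5
   vertex 3.0 4.6 4.1
  endloop
 endfacet
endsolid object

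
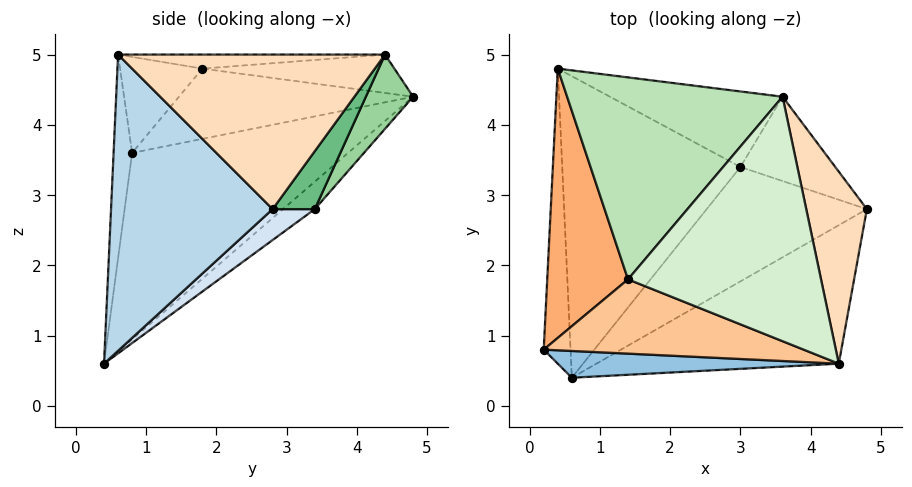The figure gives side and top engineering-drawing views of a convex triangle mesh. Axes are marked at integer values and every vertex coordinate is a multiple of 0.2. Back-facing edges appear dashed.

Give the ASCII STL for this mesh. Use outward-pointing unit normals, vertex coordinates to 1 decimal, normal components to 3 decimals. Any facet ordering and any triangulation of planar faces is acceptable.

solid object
 facet normal -0.987 0.078 -0.142
  outer loop
   vertex 0.6 0.4 0.6
   vertex 0.2 0.8 3.6
   vertex 0.4 4.8 4.4
  endloop
 endfacet
 facet normal -0.087 -0.989 0.120
  outer loop
   vertex 4.4 0.6 5.0
   vertex 0.2 0.8 3.6
   vertex 0.6 0.4 0.6
  endloop
 endfacet
 facet normal 0.612 -0.612 -0.501
  outer loop
   vertex 4.4 0.6 5.0
   vertex 0.6 0.4 0.6
   vertex 4.8 2.8 2.8
  endloop
 endfacet
 facet normal 0.165 0.494 -0.854
  outer loop
   vertex 3.0 3.4 2.8
   vertex 4.8 2.8 2.8
   vertex 0.6 0.4 0.6
  endloop
 endfacet
 facet normal -0.116 0.646 -0.754
  outer loop
   vertex 3.0 3.4 2.8
   vertex 0.6 0.4 0.6
   vertex 0.4 4.8 4.4
  endloop
 endfacet
 facet normal -0.652 -0.117 0.749
  outer loop
   vertex 1.4 1.8 4.8
   vertex 0.4 4.8 4.4
   vertex 0.2 0.8 3.6
  endloop
 endfacet
 facet normal -0.283 -0.579 0.765
  outer loop
   vertex 1.4 1.8 4.8
   vertex 0.2 0.8 3.6
   vertex 4.4 0.6 5.0
  endloop
 endfacet
 facet normal 0.914 0.192 0.358
  outer loop
   vertex 3.6 4.4 5.0
   vertex 4.4 0.6 5.0
   vertex 4.8 2.8 2.8
  endloop
 endfacet
 facet normal 0.281 0.843 -0.460
  outer loop
   vertex 3.6 4.4 5.0
   vertex 4.8 2.8 2.8
   vertex 3.0 3.4 2.8
  endloop
 endfacet
 facet normal 0.193 0.872 -0.449
  outer loop
   vertex 3.6 4.4 5.0
   vertex 3.0 3.4 2.8
   vertex 0.4 4.8 4.4
  endloop
 endfacet
 facet normal -0.175 0.073 0.982
  outer loop
   vertex 3.6 4.4 5.0
   vertex 0.4 4.8 4.4
   vertex 1.4 1.8 4.8
  endloop
 endfacet
 facet normal -0.073 -0.015 0.997
  outer loop
   vertex 3.6 4.4 5.0
   vertex 1.4 1.8 4.8
   vertex 4.4 0.6 5.0
  endloop
 endfacet
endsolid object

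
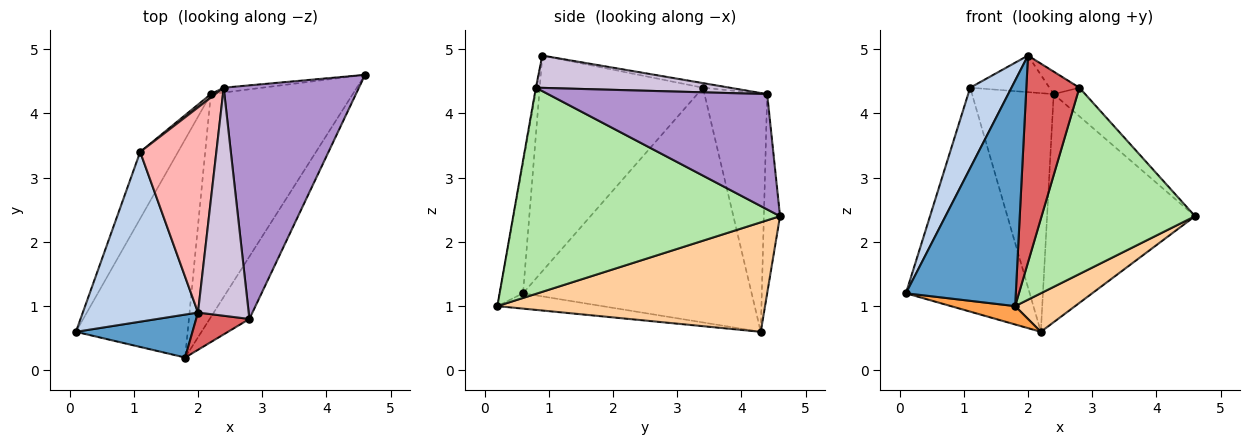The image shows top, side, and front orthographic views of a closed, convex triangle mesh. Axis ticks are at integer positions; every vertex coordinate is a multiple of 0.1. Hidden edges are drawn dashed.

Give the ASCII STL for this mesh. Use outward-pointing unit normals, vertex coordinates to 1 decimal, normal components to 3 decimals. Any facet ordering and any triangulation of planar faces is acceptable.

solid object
 facet normal -0.205 -0.962 0.183
  outer loop
   vertex 2.0 0.9 4.9
   vertex 0.1 0.6 1.2
   vertex 1.8 0.2 1.0
  endloop
 endfacet
 facet normal -0.861 -0.218 0.460
  outer loop
   vertex 1.1 3.4 4.4
   vertex 0.1 0.6 1.2
   vertex 2.0 0.9 4.9
  endloop
 endfacet
 facet normal -0.136 -0.083 -0.987
  outer loop
   vertex 2.2 4.3 0.6
   vertex 1.8 0.2 1.0
   vertex 0.1 0.6 1.2
  endloop
 endfacet
 facet normal 0.605 -0.136 -0.784
  outer loop
   vertex 2.2 4.3 0.6
   vertex 4.6 4.6 2.4
   vertex 1.8 0.2 1.0
  endloop
 endfacet
 facet normal -0.871 0.471 -0.140
  outer loop
   vertex 2.2 4.3 0.6
   vertex 0.1 0.6 1.2
   vertex 1.1 3.4 4.4
  endloop
 endfacet
 facet normal 0.855 -0.492 -0.165
  outer loop
   vertex 2.8 0.8 4.4
   vertex 1.8 0.2 1.0
   vertex 4.6 4.6 2.4
  endloop
 endfacet
 facet normal -0.012 -0.984 0.177
  outer loop
   vertex 2.8 0.8 4.4
   vertex 2.0 0.9 4.9
   vertex 1.8 0.2 1.0
  endloop
 endfacet
 facet normal -0.059 0.175 0.983
  outer loop
   vertex 2.4 4.4 4.3
   vertex 1.1 3.4 4.4
   vertex 2.0 0.9 4.9
  endloop
 endfacet
 facet normal 0.646 0.093 0.758
  outer loop
   vertex 2.4 4.4 4.3
   vertex 2.8 0.8 4.4
   vertex 4.6 4.6 2.4
  endloop
 endfacet
 facet normal 0.536 0.083 0.840
  outer loop
   vertex 2.4 4.4 4.3
   vertex 2.0 0.9 4.9
   vertex 2.8 0.8 4.4
  endloop
 endfacet
 facet normal -0.108 0.994 -0.021
  outer loop
   vertex 2.4 4.4 4.3
   vertex 4.6 4.6 2.4
   vertex 2.2 4.3 0.6
  endloop
 endfacet
 facet normal -0.609 0.793 0.011
  outer loop
   vertex 2.4 4.4 4.3
   vertex 2.2 4.3 0.6
   vertex 1.1 3.4 4.4
  endloop
 endfacet
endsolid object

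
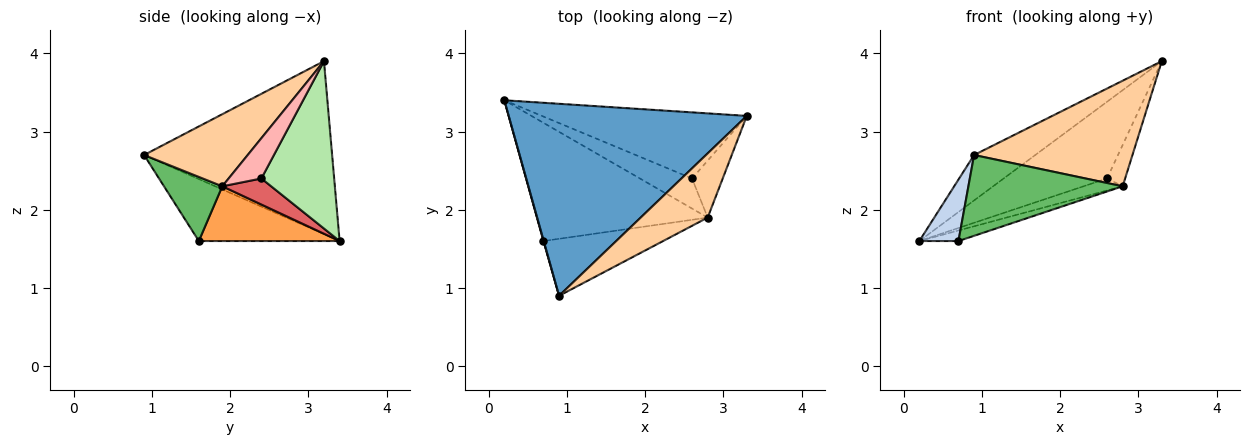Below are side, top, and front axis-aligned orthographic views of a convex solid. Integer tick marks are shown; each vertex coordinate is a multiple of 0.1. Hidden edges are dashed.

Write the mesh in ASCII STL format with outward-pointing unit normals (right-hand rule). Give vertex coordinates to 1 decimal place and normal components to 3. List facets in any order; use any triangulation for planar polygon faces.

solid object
 facet normal -0.577 0.188 0.795
  outer loop
   vertex 0.9 0.9 2.7
   vertex 3.3 3.2 3.9
   vertex 0.2 3.4 1.6
  endloop
 endfacet
 facet normal -0.964 -0.268 0.005
  outer loop
   vertex 0.7 1.6 1.6
   vertex 0.9 0.9 2.7
   vertex 0.2 3.4 1.6
  endloop
 endfacet
 facet normal 0.304 0.085 -0.949
  outer loop
   vertex 2.8 1.9 2.3
   vertex 0.7 1.6 1.6
   vertex 0.2 3.4 1.6
  endloop
 endfacet
 facet normal 0.488 -0.746 0.453
  outer loop
   vertex 2.8 1.9 2.3
   vertex 3.3 3.2 3.9
   vertex 0.9 0.9 2.7
  endloop
 endfacet
 facet normal 0.295 -0.781 -0.551
  outer loop
   vertex 2.8 1.9 2.3
   vertex 0.9 0.9 2.7
   vertex 0.7 1.6 1.6
  endloop
 endfacet
 facet normal 0.471 0.668 -0.576
  outer loop
   vertex 2.6 2.4 2.4
   vertex 0.2 3.4 1.6
   vertex 3.3 3.2 3.9
  endloop
 endfacet
 facet normal 0.421 0.337 -0.842
  outer loop
   vertex 2.6 2.4 2.4
   vertex 2.8 1.9 2.3
   vertex 0.2 3.4 1.6
  endloop
 endfacet
 facet normal 0.728 0.402 -0.555
  outer loop
   vertex 2.6 2.4 2.4
   vertex 3.3 3.2 3.9
   vertex 2.8 1.9 2.3
  endloop
 endfacet
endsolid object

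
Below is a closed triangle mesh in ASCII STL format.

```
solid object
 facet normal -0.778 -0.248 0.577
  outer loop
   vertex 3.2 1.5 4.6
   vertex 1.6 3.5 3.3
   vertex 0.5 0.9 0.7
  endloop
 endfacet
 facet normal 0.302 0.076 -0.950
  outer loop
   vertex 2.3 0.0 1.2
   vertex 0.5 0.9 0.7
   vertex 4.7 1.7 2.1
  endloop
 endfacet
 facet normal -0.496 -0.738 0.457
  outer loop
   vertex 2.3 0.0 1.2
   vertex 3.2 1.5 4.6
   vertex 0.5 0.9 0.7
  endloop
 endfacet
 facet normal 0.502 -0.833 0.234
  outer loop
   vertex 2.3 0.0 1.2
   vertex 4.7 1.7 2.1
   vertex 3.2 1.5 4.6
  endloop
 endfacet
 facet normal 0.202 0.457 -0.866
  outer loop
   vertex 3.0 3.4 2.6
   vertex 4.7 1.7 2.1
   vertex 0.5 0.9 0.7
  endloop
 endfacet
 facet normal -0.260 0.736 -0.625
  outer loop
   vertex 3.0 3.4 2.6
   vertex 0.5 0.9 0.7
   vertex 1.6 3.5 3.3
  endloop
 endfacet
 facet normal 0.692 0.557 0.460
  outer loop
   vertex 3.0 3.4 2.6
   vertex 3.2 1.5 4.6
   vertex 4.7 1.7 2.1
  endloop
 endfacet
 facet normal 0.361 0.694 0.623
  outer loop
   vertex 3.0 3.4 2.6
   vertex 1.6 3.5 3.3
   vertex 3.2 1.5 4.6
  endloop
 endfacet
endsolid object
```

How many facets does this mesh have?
8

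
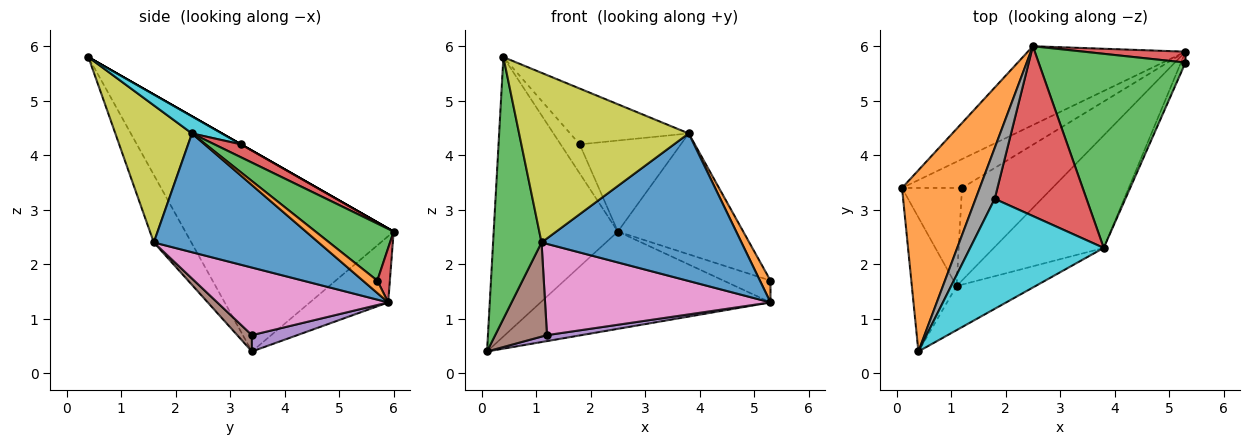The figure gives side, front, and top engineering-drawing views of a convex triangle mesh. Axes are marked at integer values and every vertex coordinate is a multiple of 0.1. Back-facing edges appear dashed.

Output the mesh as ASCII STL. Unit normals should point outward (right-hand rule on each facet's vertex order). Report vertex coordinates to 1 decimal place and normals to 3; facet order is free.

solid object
 facet normal -0.256 0.751 -0.609
  outer loop
   vertex 2.5 6.0 2.6
   vertex 5.3 5.9 1.3
   vertex 0.1 3.4 0.4
  endloop
 endfacet
 facet normal -0.815 0.486 0.315
  outer loop
   vertex 2.5 6.0 2.6
   vertex 0.1 3.4 0.4
   vertex 0.4 0.4 5.8
  endloop
 endfacet
 facet normal -0.568 -0.733 -0.375
  outer loop
   vertex 1.1 1.6 2.4
   vertex 0.4 0.4 5.8
   vertex 0.1 3.4 0.4
  endloop
 endfacet
 facet normal 0.233 0.870 0.435
  outer loop
   vertex 5.3 5.7 1.7
   vertex 5.3 5.9 1.3
   vertex 2.5 6.0 2.6
  endloop
 endfacet
 facet normal 0.258 -0.196 -0.946
  outer loop
   vertex 1.2 3.4 0.7
   vertex 0.1 3.4 0.4
   vertex 5.3 5.9 1.3
  endloop
 endfacet
 facet normal 0.193 -0.679 -0.708
  outer loop
   vertex 1.2 3.4 0.7
   vertex 1.1 1.6 2.4
   vertex 0.1 3.4 0.4
  endloop
 endfacet
 facet normal 0.470 -0.620 -0.629
  outer loop
   vertex 1.2 3.4 0.7
   vertex 5.3 5.9 1.3
   vertex 1.1 1.6 2.4
  endloop
 endfacet
 facet normal 0.000 0.496 0.868
  outer loop
   vertex 1.8 3.2 4.2
   vertex 2.5 6.0 2.6
   vertex 0.4 0.4 5.8
  endloop
 endfacet
 facet normal 0.401 -0.887 -0.230
  outer loop
   vertex 3.8 2.3 4.4
   vertex 0.4 0.4 5.8
   vertex 1.1 1.6 2.4
  endloop
 endfacet
 facet normal 0.114 0.449 0.886
  outer loop
   vertex 3.8 2.3 4.4
   vertex 1.8 3.2 4.2
   vertex 0.4 0.4 5.8
  endloop
 endfacet
 facet normal 0.548 -0.665 -0.507
  outer loop
   vertex 3.8 2.3 4.4
   vertex 1.1 1.6 2.4
   vertex 5.3 5.9 1.3
  endloop
 endfacet
 facet normal 0.774 -0.566 -0.283
  outer loop
   vertex 3.8 2.3 4.4
   vertex 5.3 5.9 1.3
   vertex 5.3 5.7 1.7
  endloop
 endfacet
 facet normal 0.313 0.502 0.806
  outer loop
   vertex 3.8 2.3 4.4
   vertex 5.3 5.7 1.7
   vertex 2.5 6.0 2.6
  endloop
 endfacet
 facet normal 0.124 0.469 0.875
  outer loop
   vertex 3.8 2.3 4.4
   vertex 2.5 6.0 2.6
   vertex 1.8 3.2 4.2
  endloop
 endfacet
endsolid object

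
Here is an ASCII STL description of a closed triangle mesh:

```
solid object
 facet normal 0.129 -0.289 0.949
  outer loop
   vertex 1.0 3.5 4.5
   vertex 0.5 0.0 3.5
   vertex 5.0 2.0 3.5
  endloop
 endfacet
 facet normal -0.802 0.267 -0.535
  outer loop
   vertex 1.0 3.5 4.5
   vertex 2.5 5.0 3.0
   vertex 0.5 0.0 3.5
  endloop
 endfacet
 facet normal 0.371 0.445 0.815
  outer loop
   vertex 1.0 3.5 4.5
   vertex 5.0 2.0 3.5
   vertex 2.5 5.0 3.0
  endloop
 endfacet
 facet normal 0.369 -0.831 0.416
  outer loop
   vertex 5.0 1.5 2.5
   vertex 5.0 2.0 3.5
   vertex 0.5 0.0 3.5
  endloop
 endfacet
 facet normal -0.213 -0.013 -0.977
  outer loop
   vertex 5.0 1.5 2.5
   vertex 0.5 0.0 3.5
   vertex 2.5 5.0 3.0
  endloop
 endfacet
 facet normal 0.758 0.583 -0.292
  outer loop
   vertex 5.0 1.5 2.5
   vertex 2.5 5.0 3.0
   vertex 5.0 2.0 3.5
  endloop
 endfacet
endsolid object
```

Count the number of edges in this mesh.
9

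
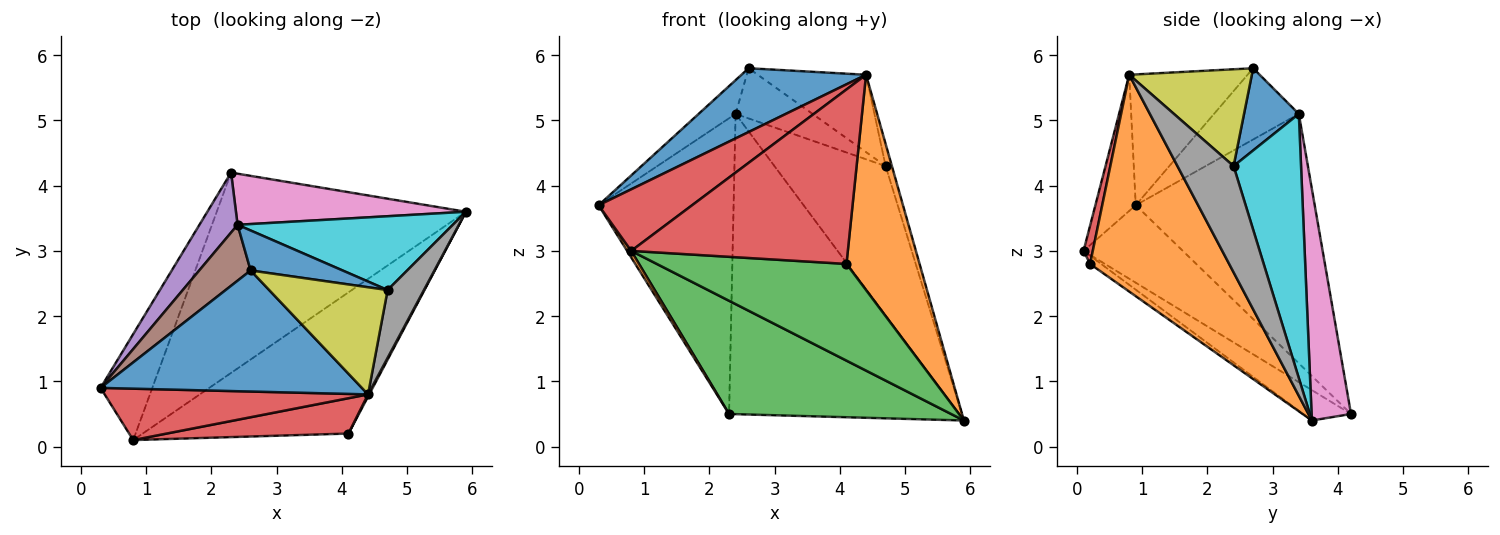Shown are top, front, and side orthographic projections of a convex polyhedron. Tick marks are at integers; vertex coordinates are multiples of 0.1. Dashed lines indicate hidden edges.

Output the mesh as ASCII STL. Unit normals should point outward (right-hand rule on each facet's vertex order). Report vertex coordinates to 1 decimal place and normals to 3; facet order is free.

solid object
 facet normal -0.405 -0.426 0.809
  outer loop
   vertex 4.4 0.8 5.7
   vertex 2.6 2.7 5.8
   vertex 0.3 0.9 3.7
  endloop
 endfacet
 facet normal -0.831 -0.034 -0.555
  outer loop
   vertex 0.8 0.1 3.0
   vertex 0.3 0.9 3.7
   vertex 2.3 4.2 0.5
  endloop
 endfacet
 facet normal -0.106 -0.489 -0.866
  outer loop
   vertex 0.8 0.1 3.0
   vertex 2.3 4.2 0.5
   vertex 5.9 3.6 0.4
  endloop
 endfacet
 facet normal -0.314 -0.729 0.608
  outer loop
   vertex 0.8 0.1 3.0
   vertex 4.4 0.8 5.7
   vertex 0.3 0.9 3.7
  endloop
 endfacet
 facet normal -0.792 0.598 0.121
  outer loop
   vertex 2.4 3.4 5.1
   vertex 2.3 4.2 0.5
   vertex 0.3 0.9 3.7
  endloop
 endfacet
 facet normal -0.765 0.333 0.552
  outer loop
   vertex 2.4 3.4 5.1
   vertex 0.3 0.9 3.7
   vertex 2.6 2.7 5.8
  endloop
 endfacet
 facet normal 0.167 0.972 0.165
  outer loop
   vertex 2.4 3.4 5.1
   vertex 5.9 3.6 0.4
   vertex 2.3 4.2 0.5
  endloop
 endfacet
 facet normal 0.941 0.105 0.322
  outer loop
   vertex 4.7 2.4 4.3
   vertex 4.4 0.8 5.7
   vertex 5.9 3.6 0.4
  endloop
 endfacet
 facet normal 0.552 0.488 0.676
  outer loop
   vertex 4.7 2.4 4.3
   vertex 2.6 2.7 5.8
   vertex 4.4 0.8 5.7
  endloop
 endfacet
 facet normal 0.478 0.787 0.389
  outer loop
   vertex 4.7 2.4 4.3
   vertex 5.9 3.6 0.4
   vertex 2.4 3.4 5.1
  endloop
 endfacet
 facet normal 0.486 0.683 0.544
  outer loop
   vertex 4.7 2.4 4.3
   vertex 2.4 3.4 5.1
   vertex 2.6 2.7 5.8
  endloop
 endfacet
 facet normal 0.885 -0.465 0.005
  outer loop
   vertex 4.1 0.2 2.8
   vertex 5.9 3.6 0.4
   vertex 4.4 0.8 5.7
  endloop
 endfacet
 facet normal -0.033 -0.565 -0.825
  outer loop
   vertex 4.1 0.2 2.8
   vertex 0.8 0.1 3.0
   vertex 5.9 3.6 0.4
  endloop
 endfacet
 facet normal 0.042 -0.979 0.198
  outer loop
   vertex 4.1 0.2 2.8
   vertex 4.4 0.8 5.7
   vertex 0.8 0.1 3.0
  endloop
 endfacet
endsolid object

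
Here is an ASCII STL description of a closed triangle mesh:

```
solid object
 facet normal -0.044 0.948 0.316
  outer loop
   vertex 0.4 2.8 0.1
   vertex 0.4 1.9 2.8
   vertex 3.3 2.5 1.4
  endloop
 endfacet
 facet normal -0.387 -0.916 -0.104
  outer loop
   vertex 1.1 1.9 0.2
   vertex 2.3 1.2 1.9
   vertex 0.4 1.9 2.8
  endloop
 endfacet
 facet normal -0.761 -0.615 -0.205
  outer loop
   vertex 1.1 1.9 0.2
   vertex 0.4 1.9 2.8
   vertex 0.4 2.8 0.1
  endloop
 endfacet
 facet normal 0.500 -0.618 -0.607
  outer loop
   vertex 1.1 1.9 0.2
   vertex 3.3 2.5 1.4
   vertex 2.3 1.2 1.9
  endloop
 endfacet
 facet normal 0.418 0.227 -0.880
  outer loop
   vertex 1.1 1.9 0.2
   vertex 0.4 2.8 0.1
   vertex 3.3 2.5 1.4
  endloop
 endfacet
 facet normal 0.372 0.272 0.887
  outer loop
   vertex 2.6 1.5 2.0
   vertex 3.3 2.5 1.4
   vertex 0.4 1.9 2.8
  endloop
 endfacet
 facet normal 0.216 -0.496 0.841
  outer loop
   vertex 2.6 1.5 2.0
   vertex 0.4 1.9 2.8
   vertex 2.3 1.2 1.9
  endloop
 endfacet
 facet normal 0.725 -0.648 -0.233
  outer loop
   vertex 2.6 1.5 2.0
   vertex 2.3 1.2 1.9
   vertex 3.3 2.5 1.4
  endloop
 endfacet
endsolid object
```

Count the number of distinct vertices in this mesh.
6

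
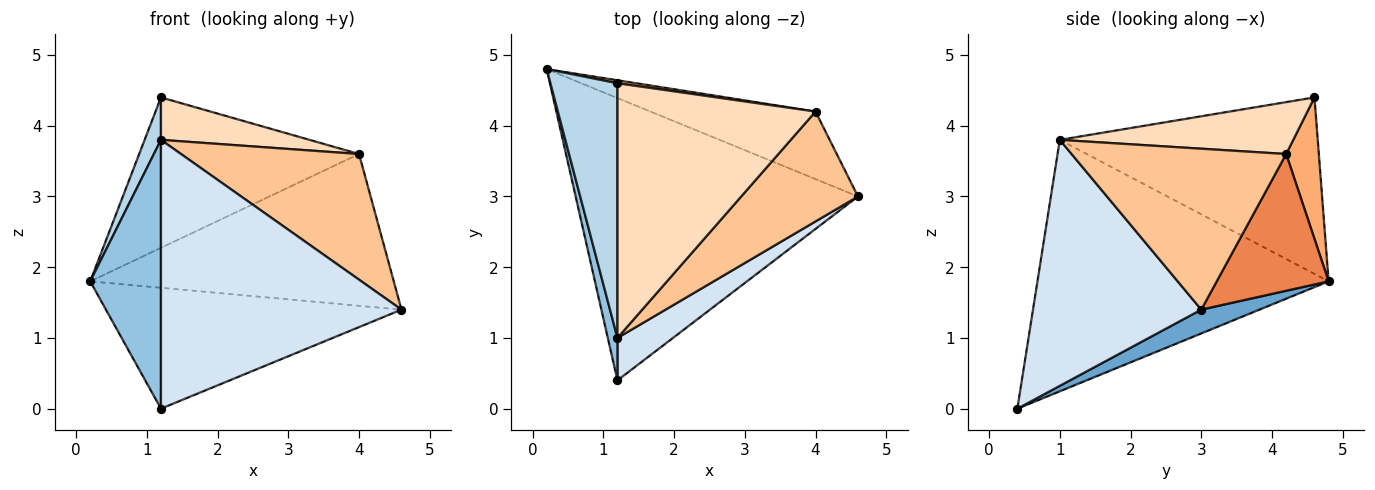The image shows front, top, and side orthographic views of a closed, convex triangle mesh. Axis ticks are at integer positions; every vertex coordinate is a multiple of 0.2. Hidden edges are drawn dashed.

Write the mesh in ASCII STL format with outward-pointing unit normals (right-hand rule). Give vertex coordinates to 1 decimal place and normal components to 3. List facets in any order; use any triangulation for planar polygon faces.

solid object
 facet normal 0.077 0.392 -0.917
  outer loop
   vertex 1.2 0.4 0.0
   vertex 0.2 4.8 1.8
   vertex 4.6 3.0 1.4
  endloop
 endfacet
 facet normal -0.971 -0.236 0.037
  outer loop
   vertex 1.2 1.0 3.8
   vertex 0.2 4.8 1.8
   vertex 1.2 0.4 0.0
  endloop
 endfacet
 facet normal -0.933 -0.059 0.354
  outer loop
   vertex 1.2 1.0 3.8
   vertex 1.2 4.6 4.4
   vertex 0.2 4.8 1.8
  endloop
 endfacet
 facet normal 0.569 -0.813 0.128
  outer loop
   vertex 1.2 1.0 3.8
   vertex 1.2 0.4 0.0
   vertex 4.6 3.0 1.4
  endloop
 endfacet
 facet normal 0.319 0.866 -0.385
  outer loop
   vertex 4.0 4.2 3.6
   vertex 4.6 3.0 1.4
   vertex 0.2 4.8 1.8
  endloop
 endfacet
 facet normal 0.147 0.989 0.020
  outer loop
   vertex 4.0 4.2 3.6
   vertex 0.2 4.8 1.8
   vertex 1.2 4.6 4.4
  endloop
 endfacet
 facet normal 0.672 -0.558 0.487
  outer loop
   vertex 4.0 4.2 3.6
   vertex 1.2 1.0 3.8
   vertex 4.6 3.0 1.4
  endloop
 endfacet
 facet normal 0.250 -0.159 0.955
  outer loop
   vertex 4.0 4.2 3.6
   vertex 1.2 4.6 4.4
   vertex 1.2 1.0 3.8
  endloop
 endfacet
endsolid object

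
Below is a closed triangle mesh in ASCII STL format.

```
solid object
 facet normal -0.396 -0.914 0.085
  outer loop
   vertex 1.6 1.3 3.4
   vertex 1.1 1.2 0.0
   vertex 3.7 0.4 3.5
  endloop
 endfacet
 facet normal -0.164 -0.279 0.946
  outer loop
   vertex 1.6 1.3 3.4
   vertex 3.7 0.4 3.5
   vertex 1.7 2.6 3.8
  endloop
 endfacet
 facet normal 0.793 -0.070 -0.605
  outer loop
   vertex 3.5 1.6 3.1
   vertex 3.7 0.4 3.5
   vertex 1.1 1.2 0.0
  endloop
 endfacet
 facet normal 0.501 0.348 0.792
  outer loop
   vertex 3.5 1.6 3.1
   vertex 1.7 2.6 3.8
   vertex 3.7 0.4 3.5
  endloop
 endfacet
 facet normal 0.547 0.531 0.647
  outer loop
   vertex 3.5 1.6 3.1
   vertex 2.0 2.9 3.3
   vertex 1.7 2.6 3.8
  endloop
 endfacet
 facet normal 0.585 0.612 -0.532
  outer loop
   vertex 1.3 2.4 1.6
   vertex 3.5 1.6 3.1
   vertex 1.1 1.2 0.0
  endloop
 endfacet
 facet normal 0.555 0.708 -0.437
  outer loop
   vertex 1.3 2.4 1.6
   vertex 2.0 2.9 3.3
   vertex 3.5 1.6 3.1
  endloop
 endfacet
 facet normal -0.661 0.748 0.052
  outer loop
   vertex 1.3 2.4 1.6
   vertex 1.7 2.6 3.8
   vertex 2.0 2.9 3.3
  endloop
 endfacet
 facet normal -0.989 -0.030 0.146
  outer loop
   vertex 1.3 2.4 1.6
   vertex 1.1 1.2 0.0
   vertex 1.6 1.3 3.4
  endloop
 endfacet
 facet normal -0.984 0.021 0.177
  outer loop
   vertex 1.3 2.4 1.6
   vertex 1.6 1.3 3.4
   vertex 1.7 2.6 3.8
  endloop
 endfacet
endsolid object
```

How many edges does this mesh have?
15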